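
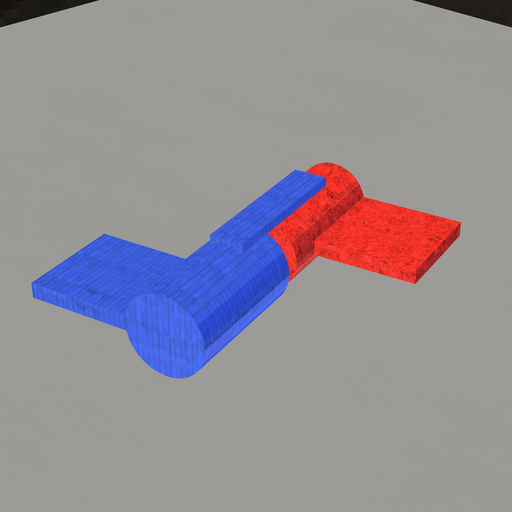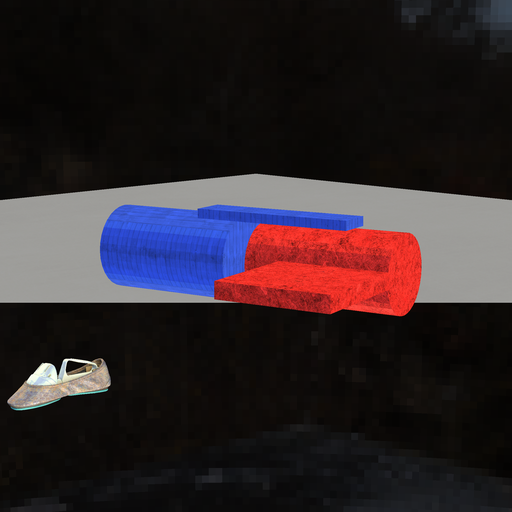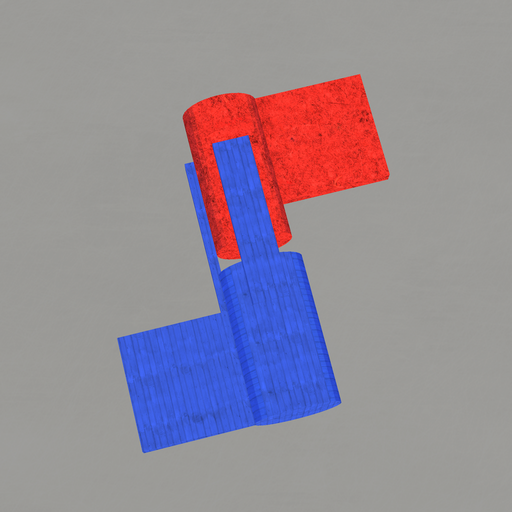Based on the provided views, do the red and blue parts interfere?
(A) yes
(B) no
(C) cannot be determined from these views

(B) no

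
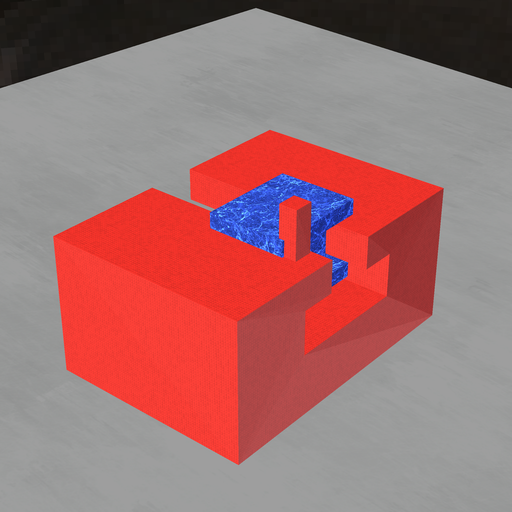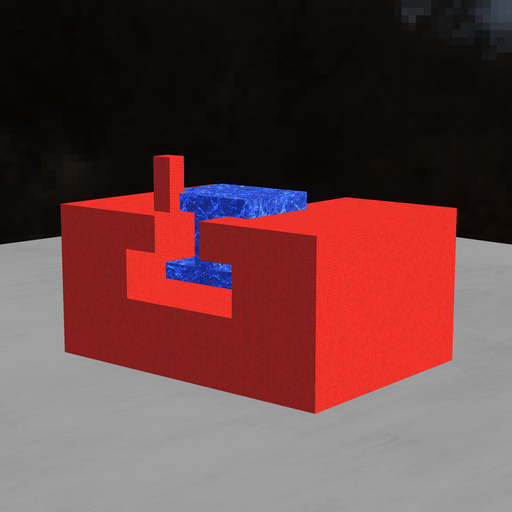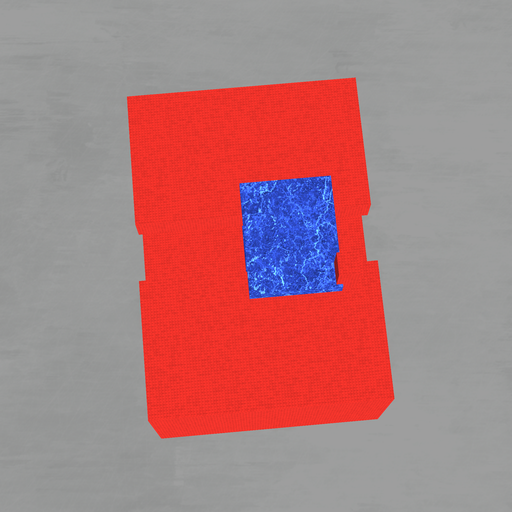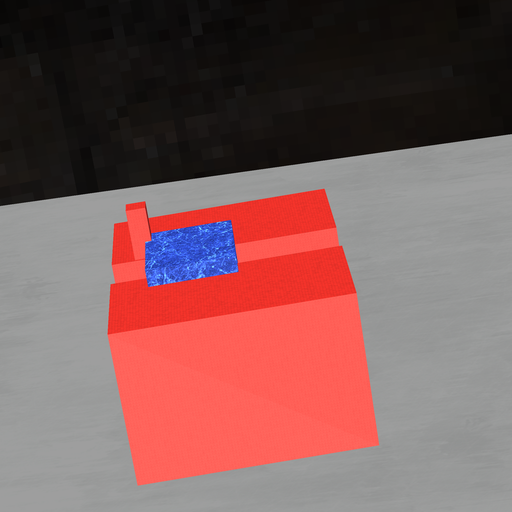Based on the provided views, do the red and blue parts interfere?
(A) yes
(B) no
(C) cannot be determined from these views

(A) yes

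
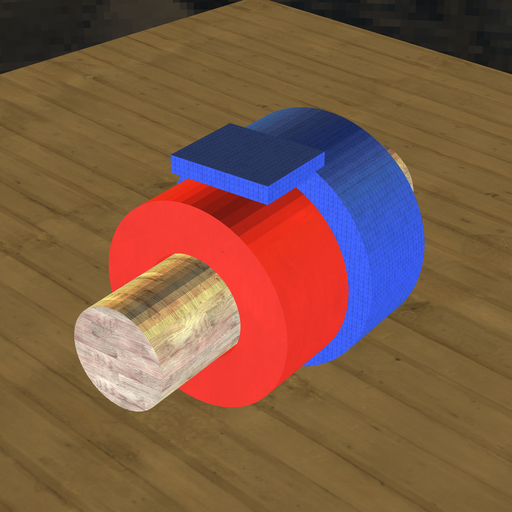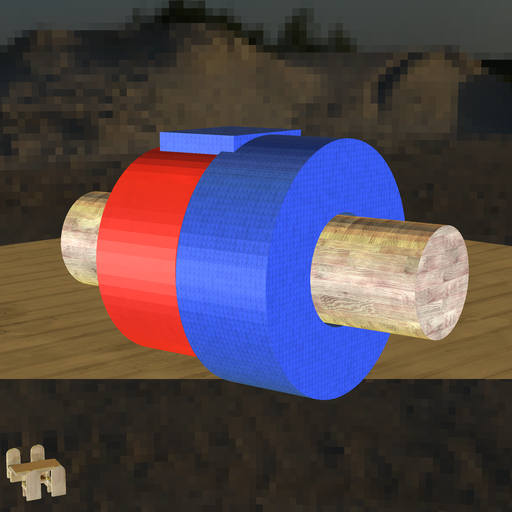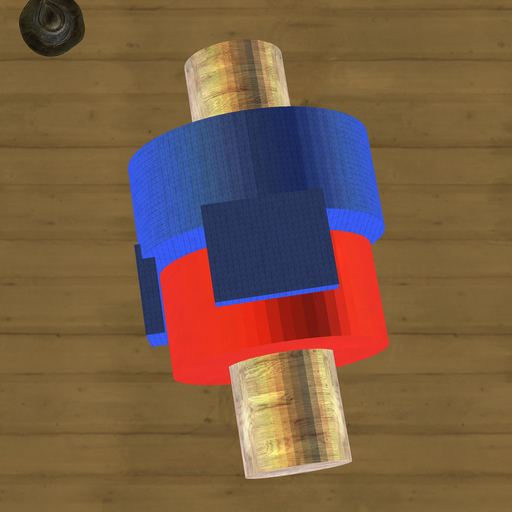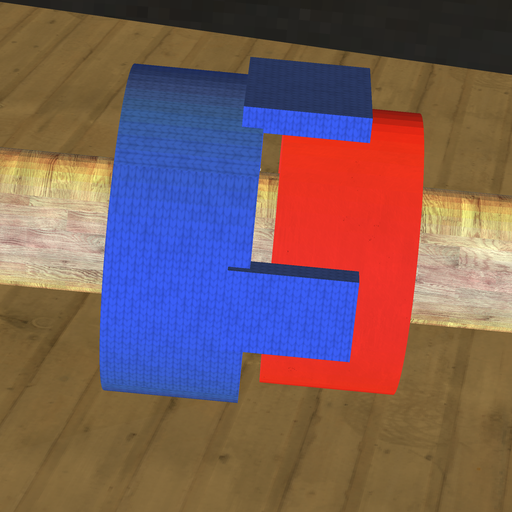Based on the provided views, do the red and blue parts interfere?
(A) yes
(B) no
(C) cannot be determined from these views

(B) no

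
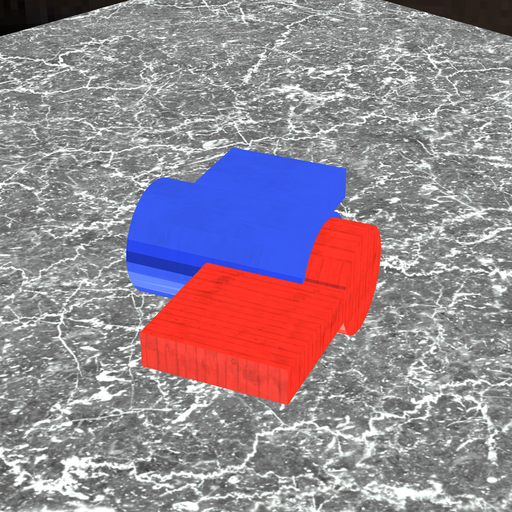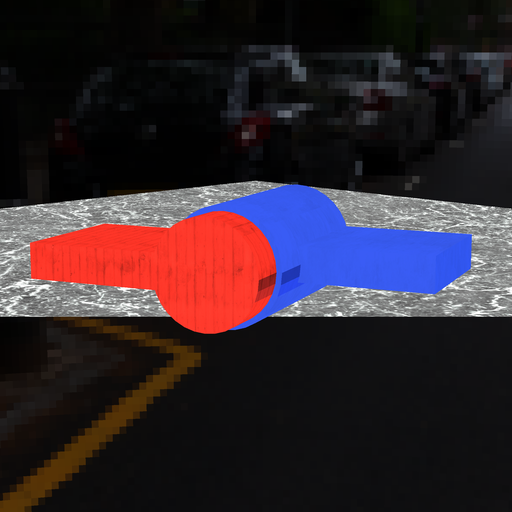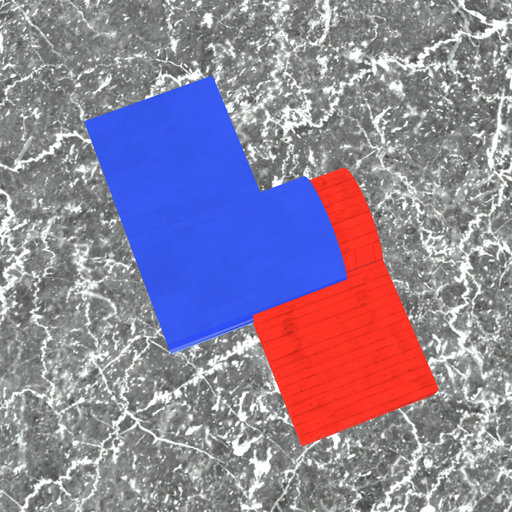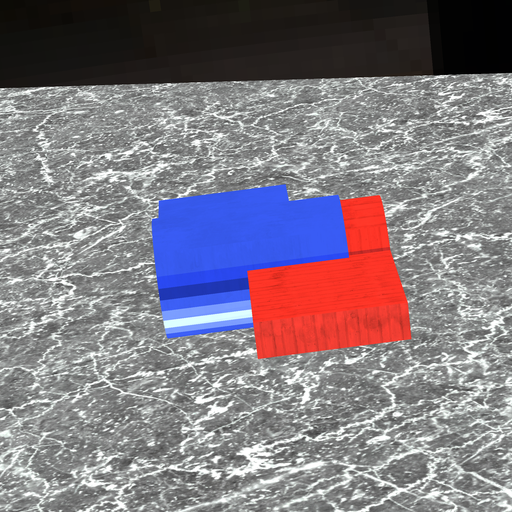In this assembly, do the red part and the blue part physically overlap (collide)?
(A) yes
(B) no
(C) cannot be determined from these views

(A) yes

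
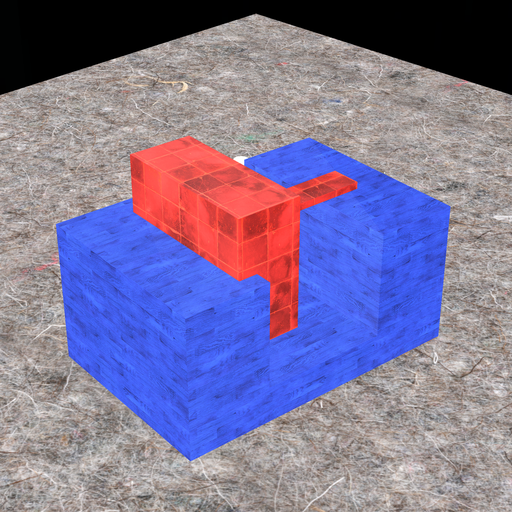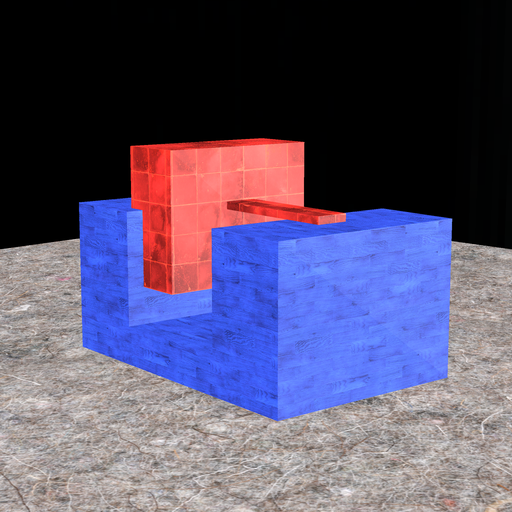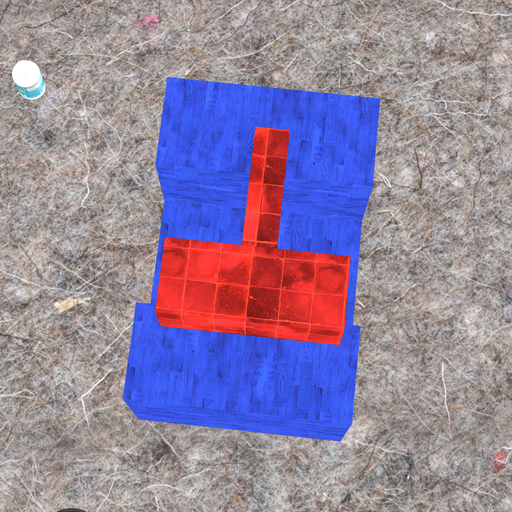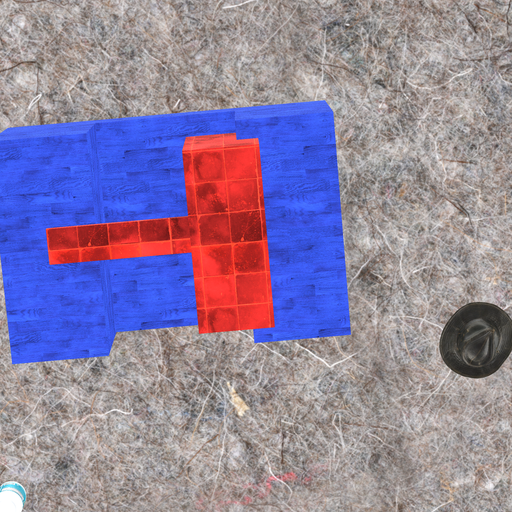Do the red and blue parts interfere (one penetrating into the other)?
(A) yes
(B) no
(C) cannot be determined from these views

(A) yes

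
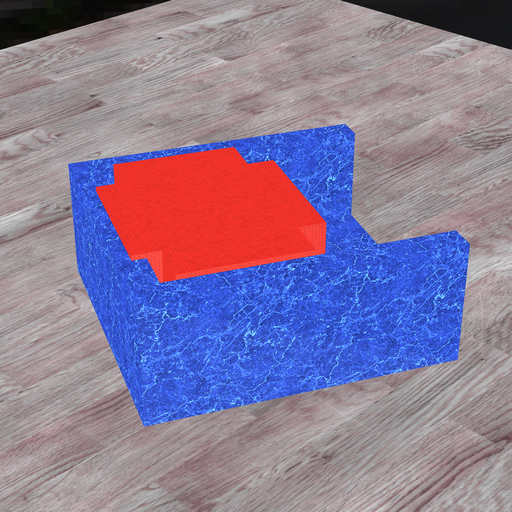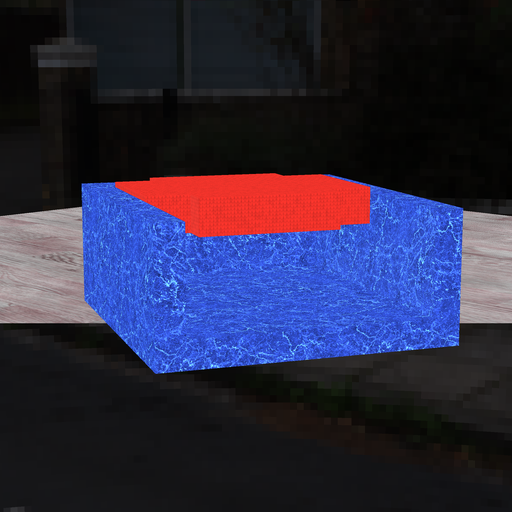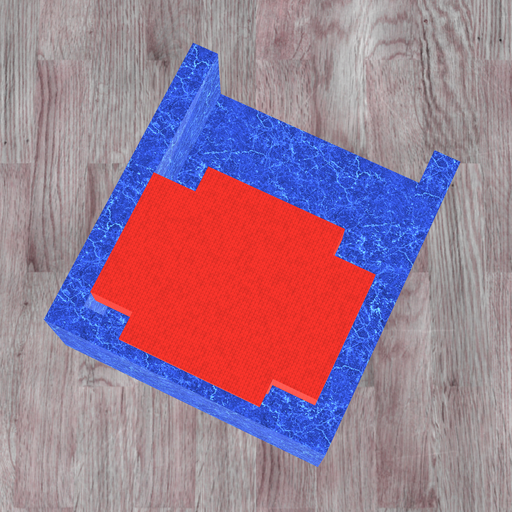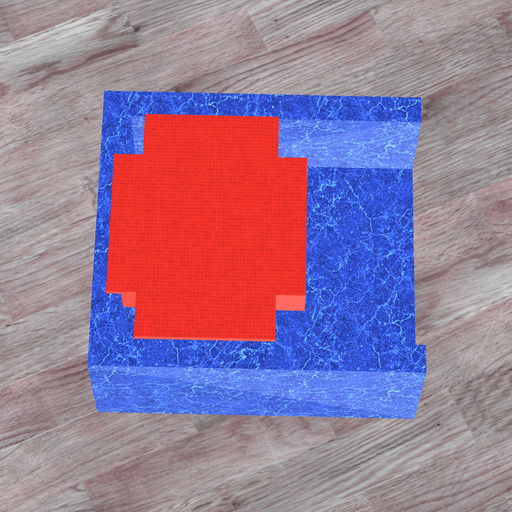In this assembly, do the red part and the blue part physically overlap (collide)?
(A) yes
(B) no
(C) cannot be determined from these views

(A) yes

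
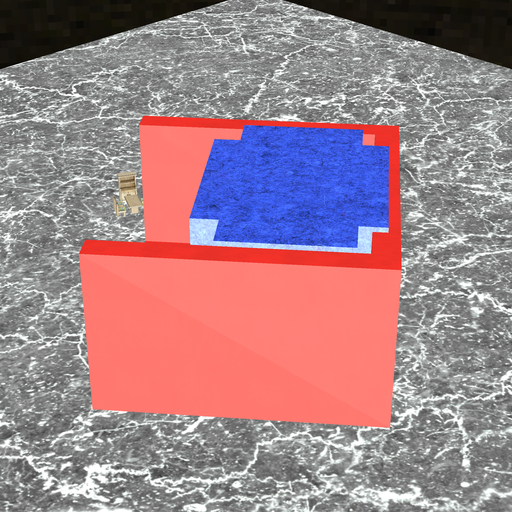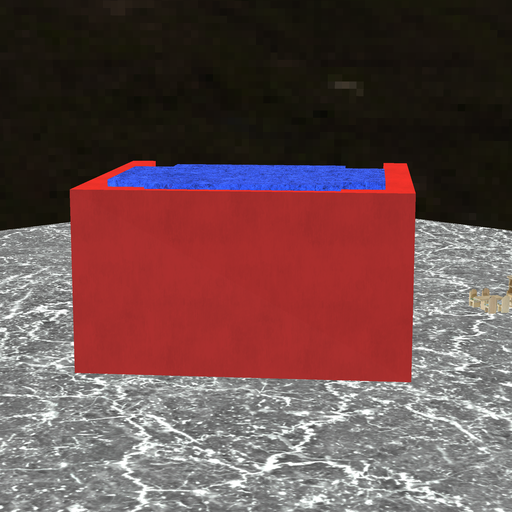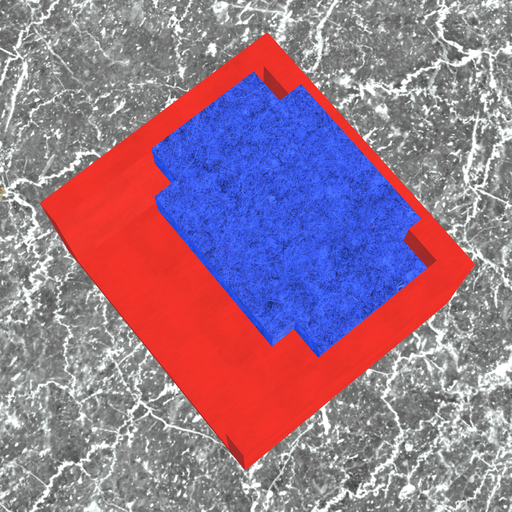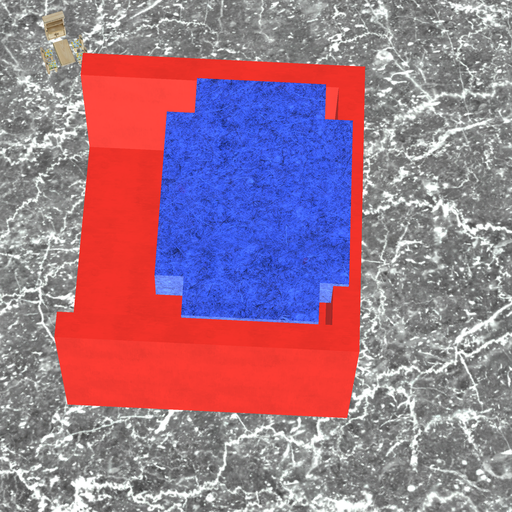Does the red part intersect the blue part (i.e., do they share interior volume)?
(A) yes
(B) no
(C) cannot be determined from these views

(A) yes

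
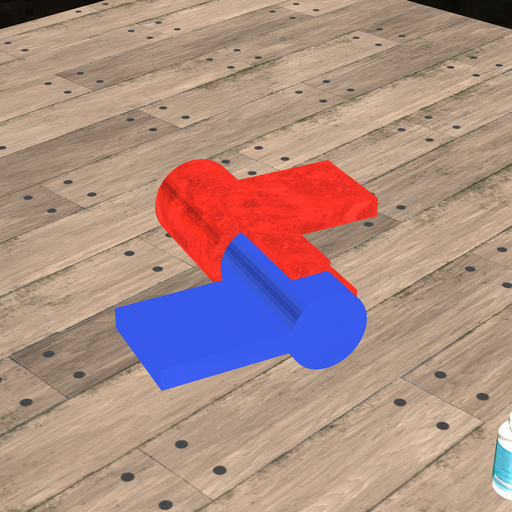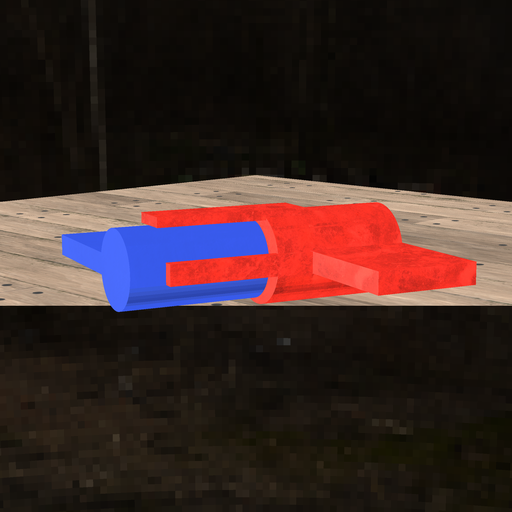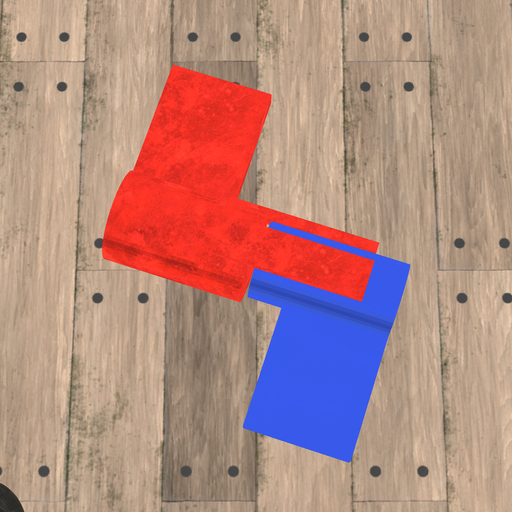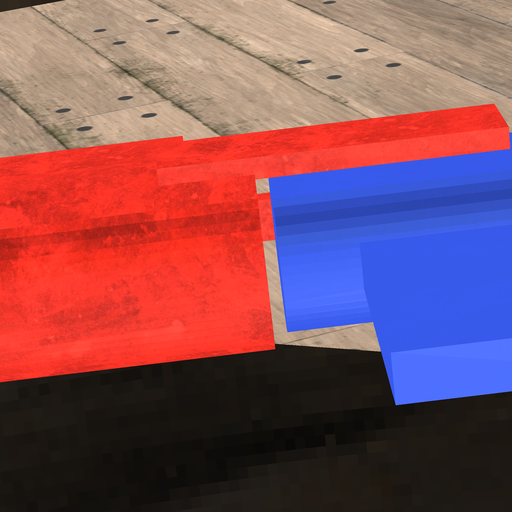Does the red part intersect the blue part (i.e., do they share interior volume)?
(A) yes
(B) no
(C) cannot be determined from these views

(B) no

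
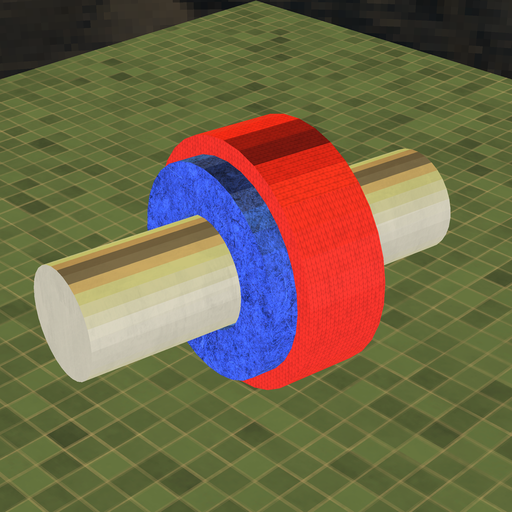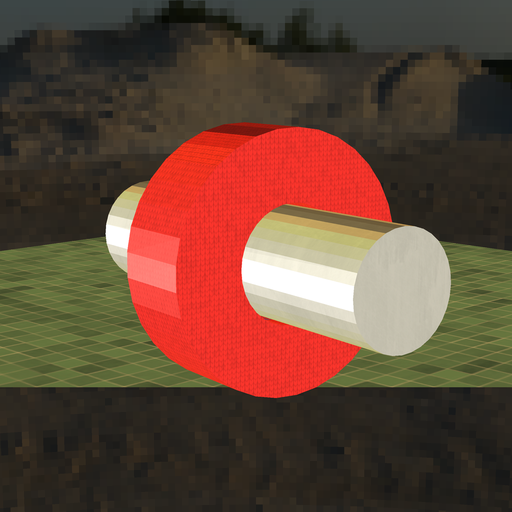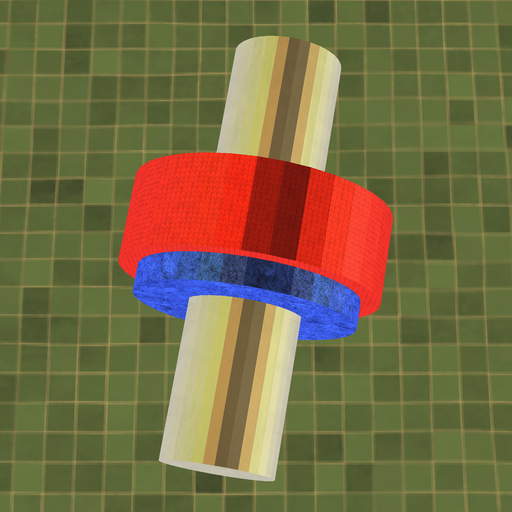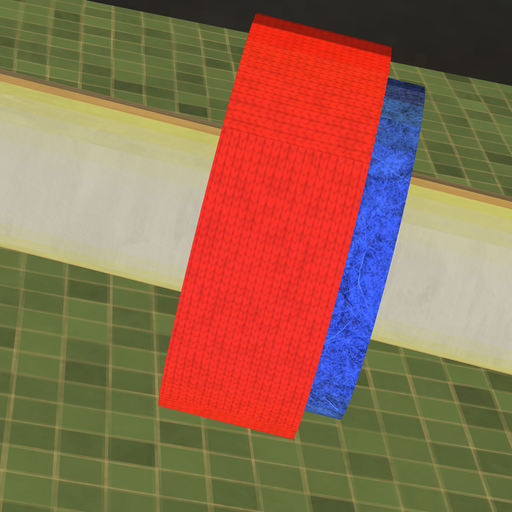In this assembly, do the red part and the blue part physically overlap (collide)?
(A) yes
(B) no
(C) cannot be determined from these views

(A) yes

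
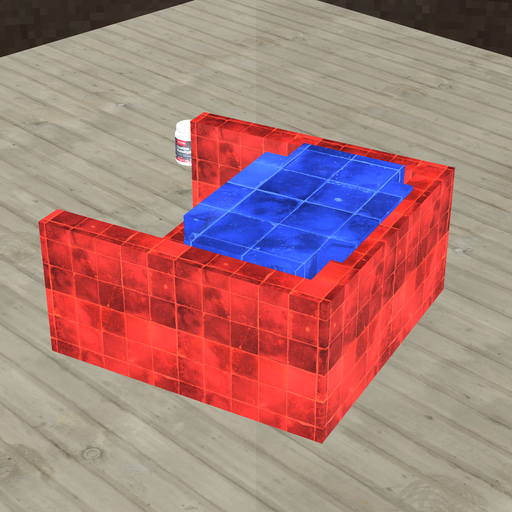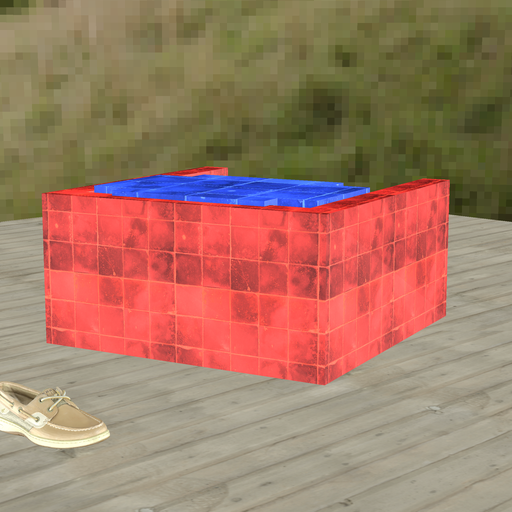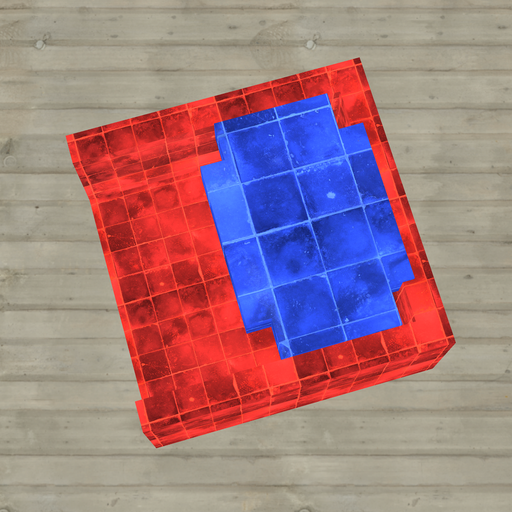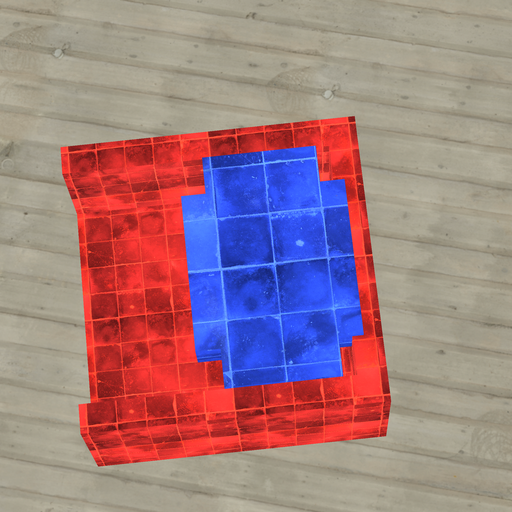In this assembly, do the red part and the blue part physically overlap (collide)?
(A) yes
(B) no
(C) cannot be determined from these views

(A) yes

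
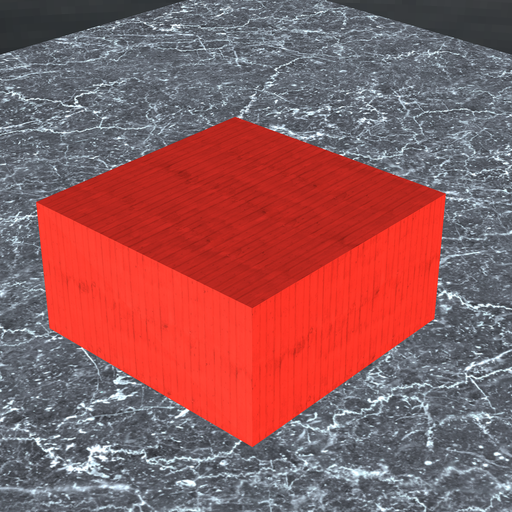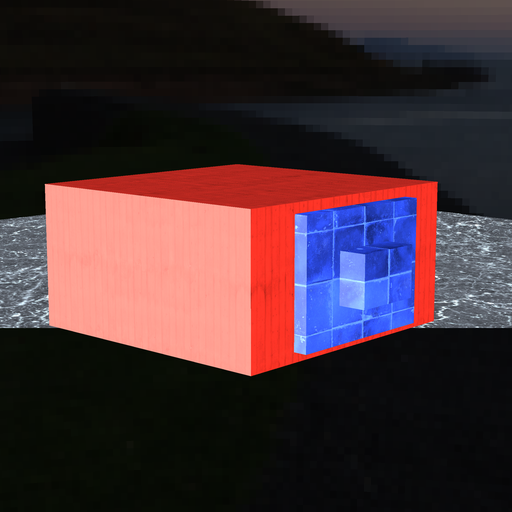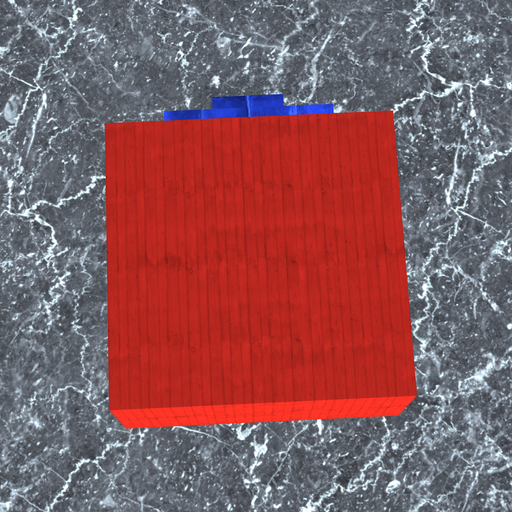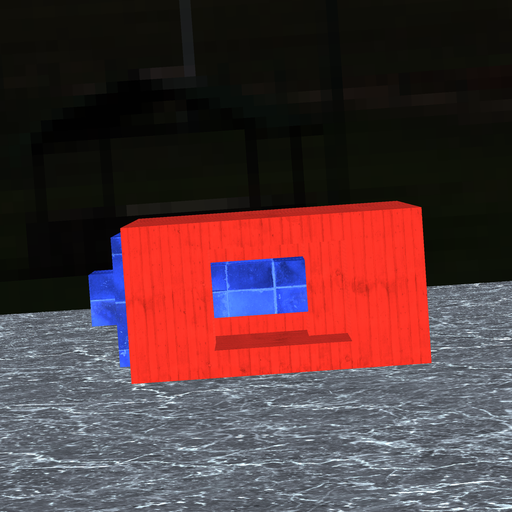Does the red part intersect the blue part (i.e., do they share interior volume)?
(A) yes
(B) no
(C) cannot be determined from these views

(A) yes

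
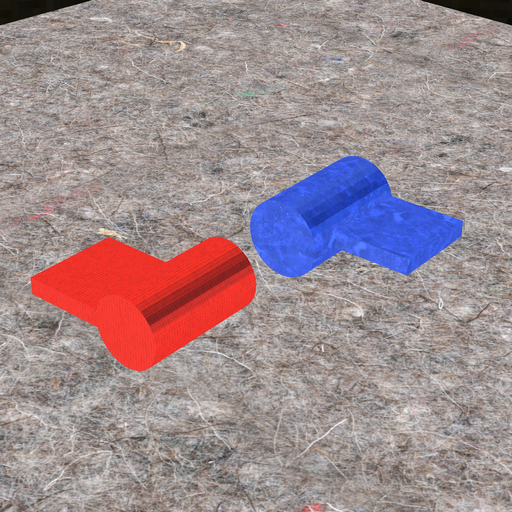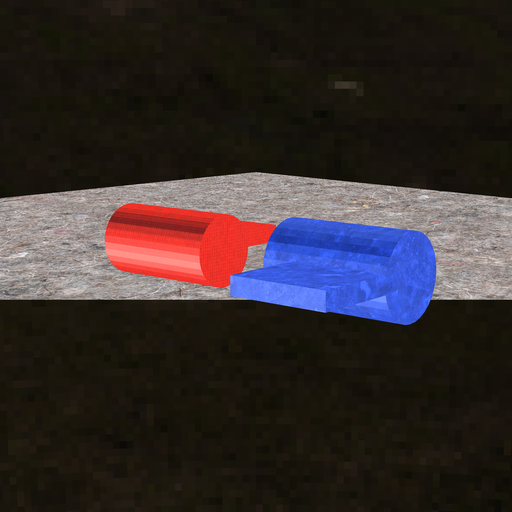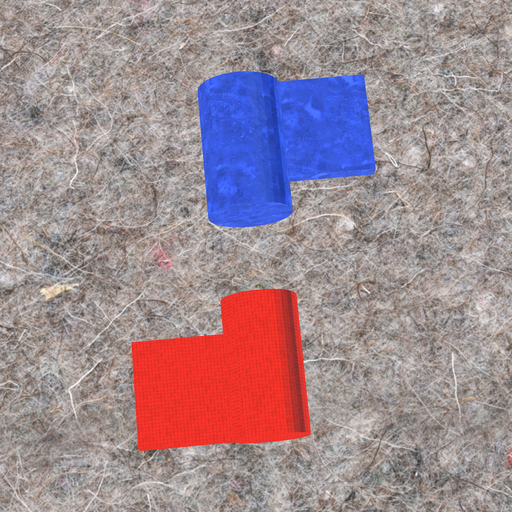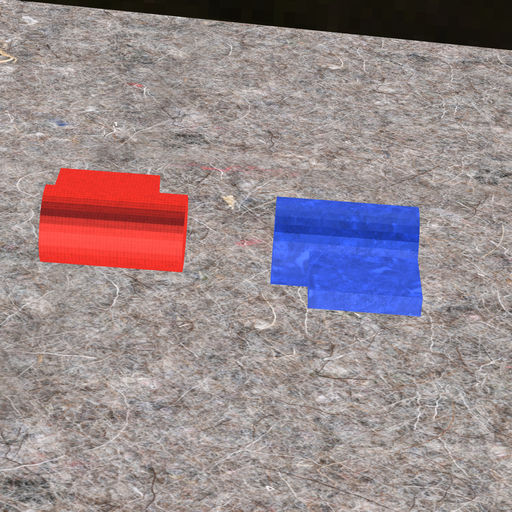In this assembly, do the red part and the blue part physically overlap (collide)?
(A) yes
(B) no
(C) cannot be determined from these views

(B) no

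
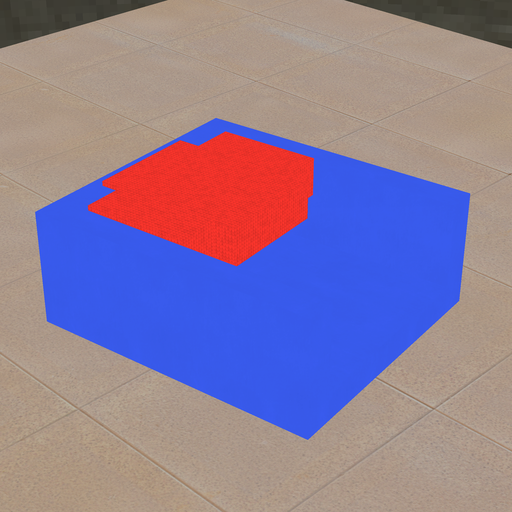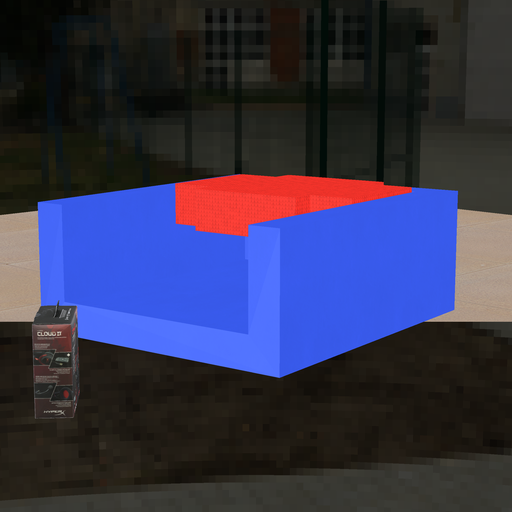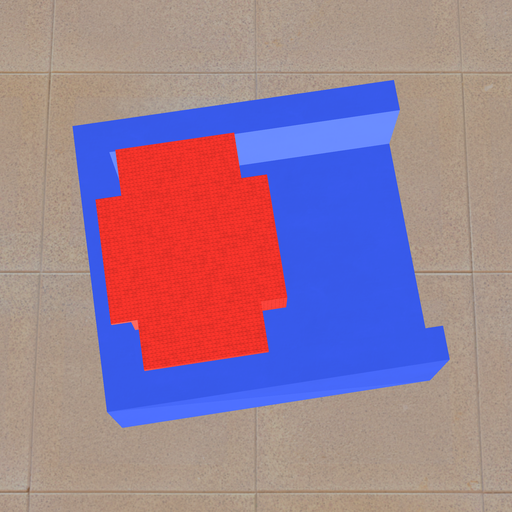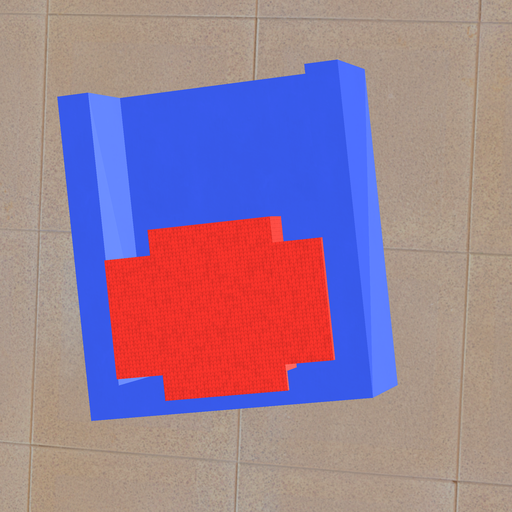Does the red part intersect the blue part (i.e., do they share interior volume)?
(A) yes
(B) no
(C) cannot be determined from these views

(A) yes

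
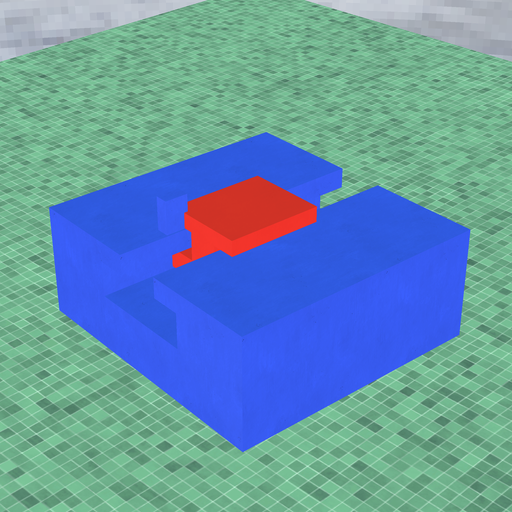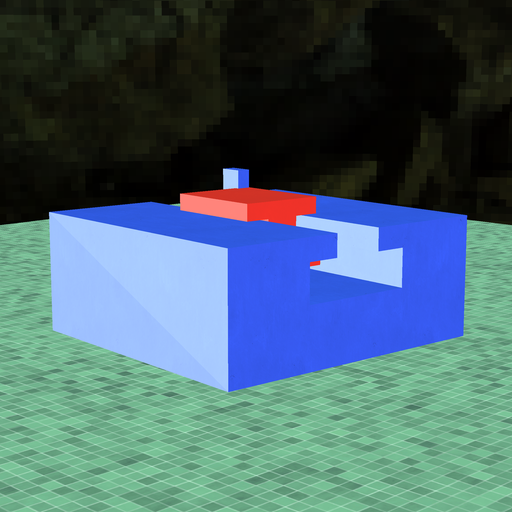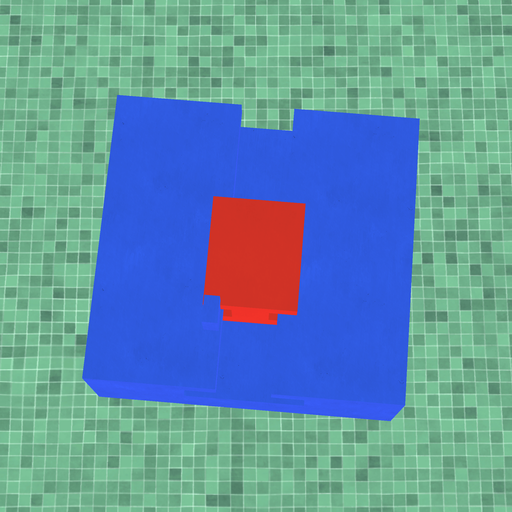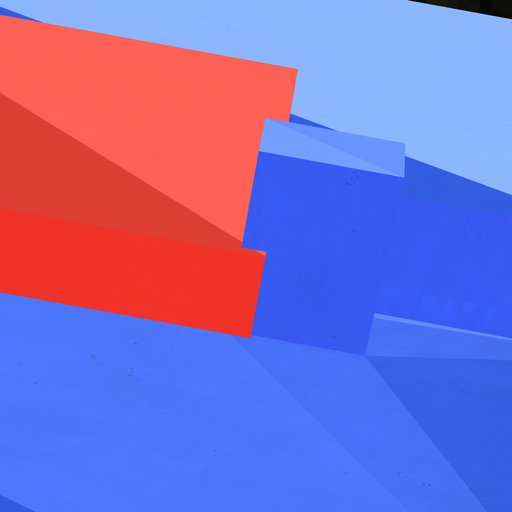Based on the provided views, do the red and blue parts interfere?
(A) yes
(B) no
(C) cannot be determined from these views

(A) yes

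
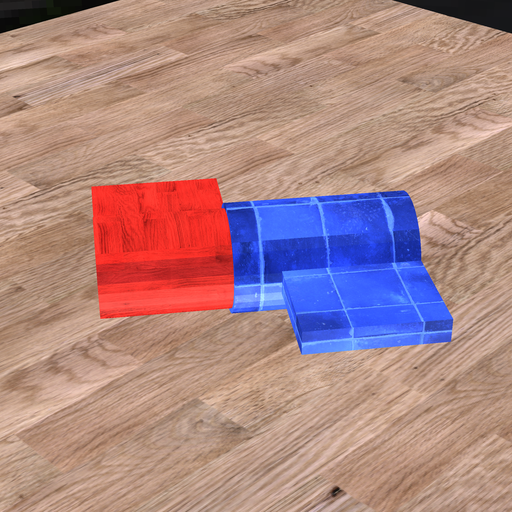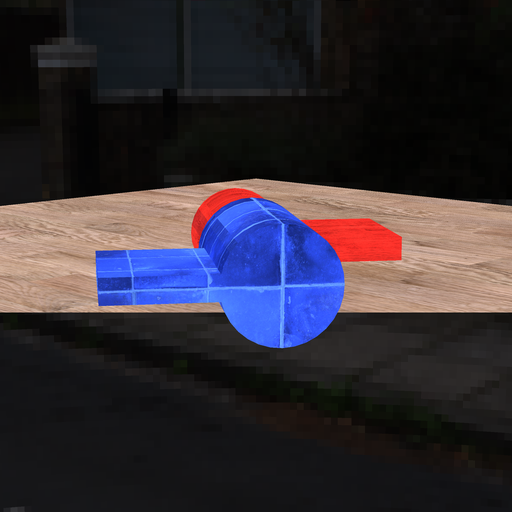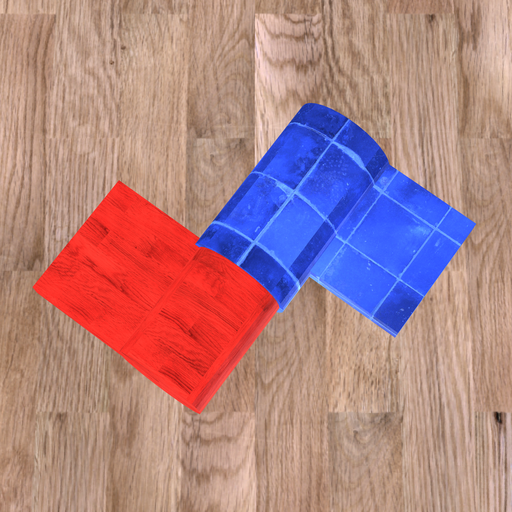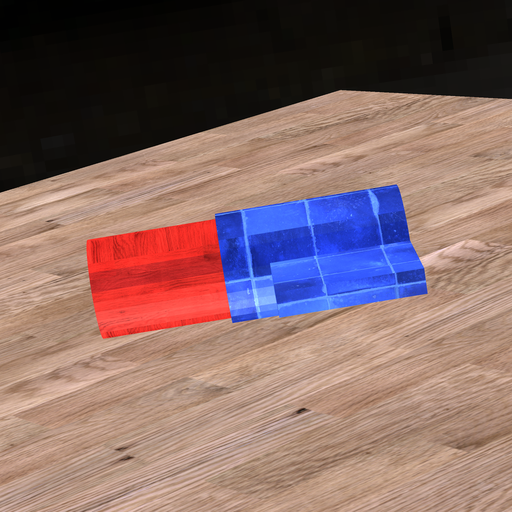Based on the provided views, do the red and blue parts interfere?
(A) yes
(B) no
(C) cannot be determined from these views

(A) yes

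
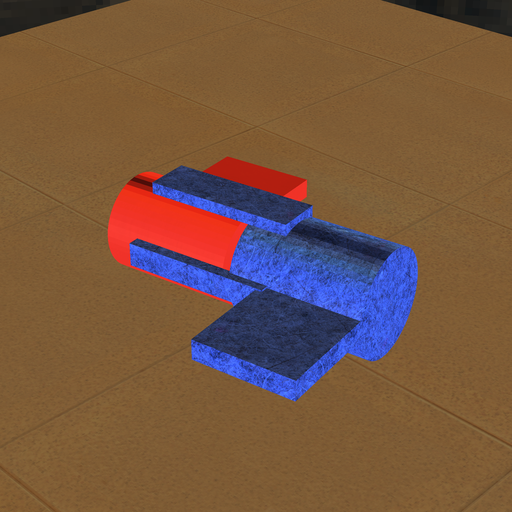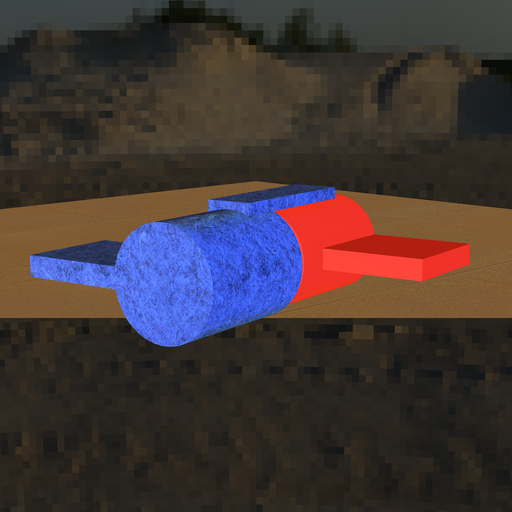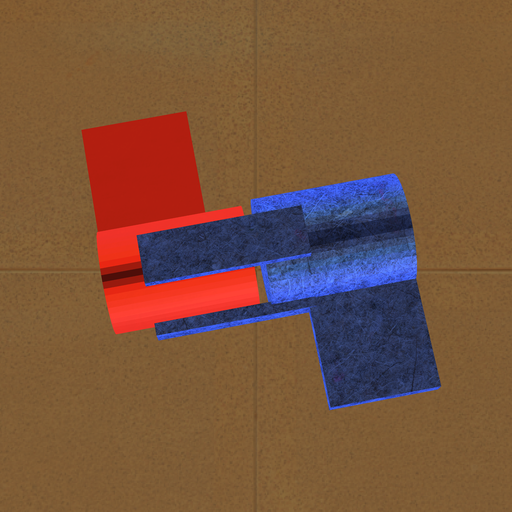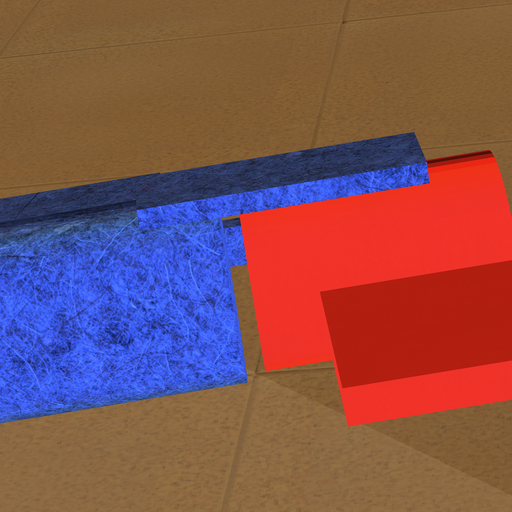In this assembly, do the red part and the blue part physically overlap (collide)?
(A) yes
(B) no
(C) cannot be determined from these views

(B) no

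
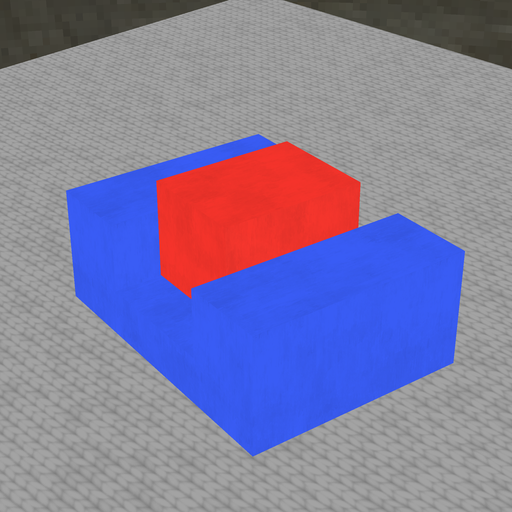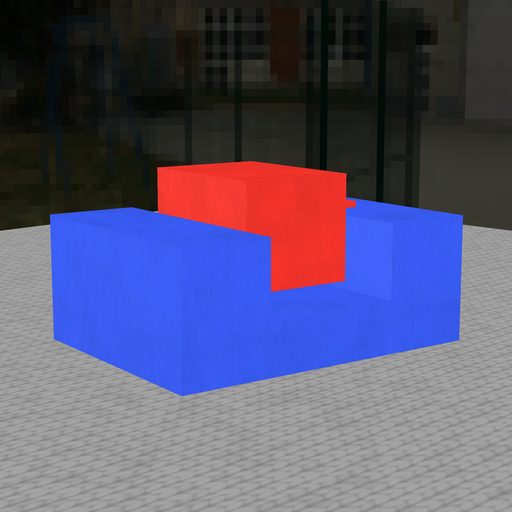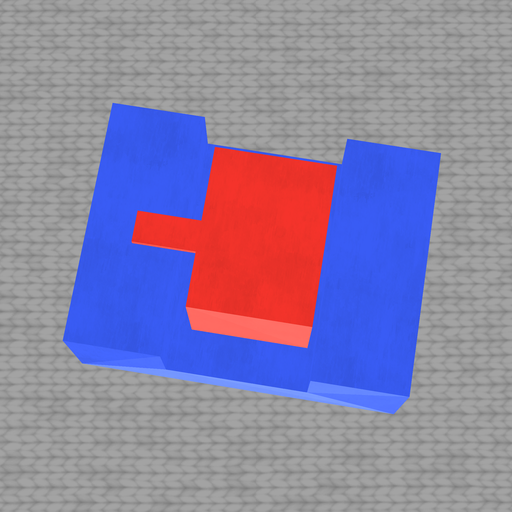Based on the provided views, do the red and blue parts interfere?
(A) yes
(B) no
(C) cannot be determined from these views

(B) no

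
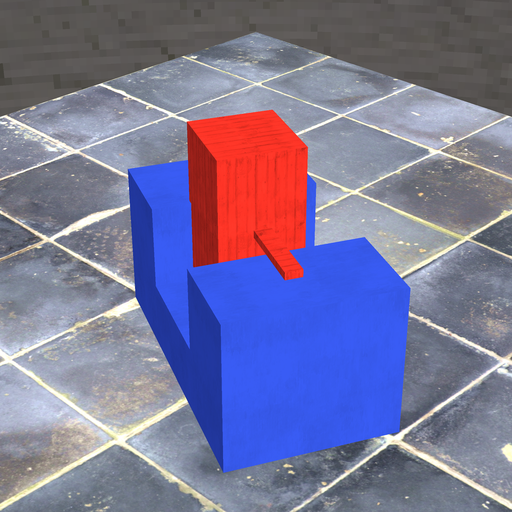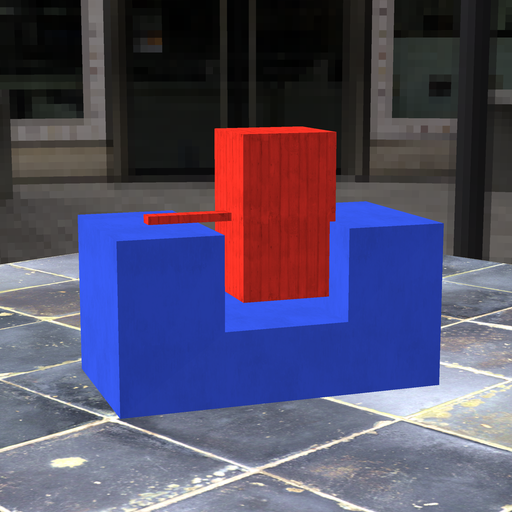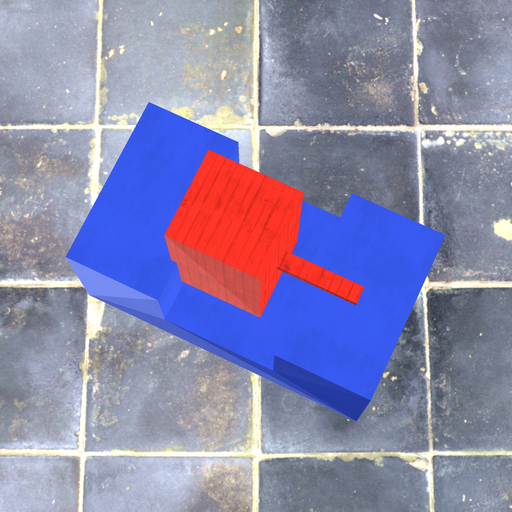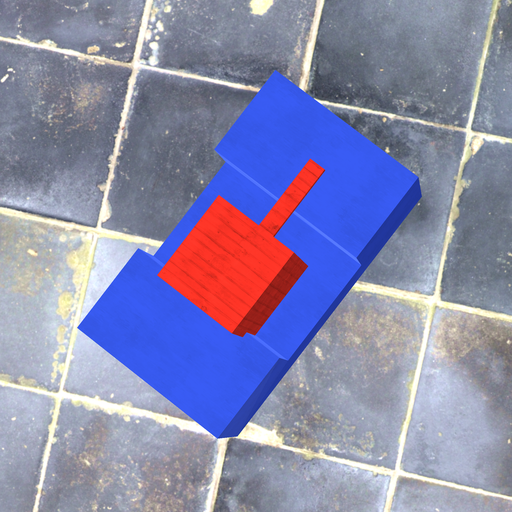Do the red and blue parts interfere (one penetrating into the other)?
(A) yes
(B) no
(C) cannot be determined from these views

(A) yes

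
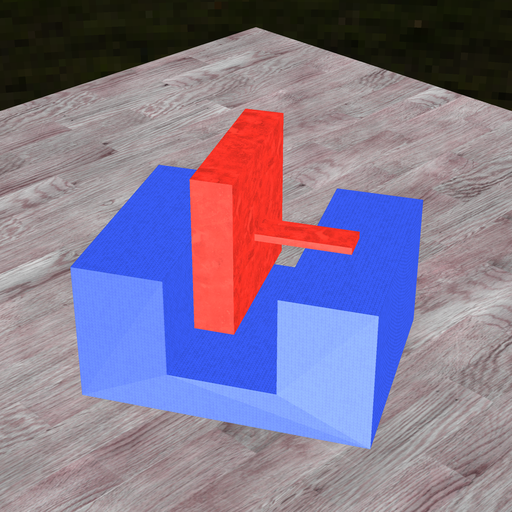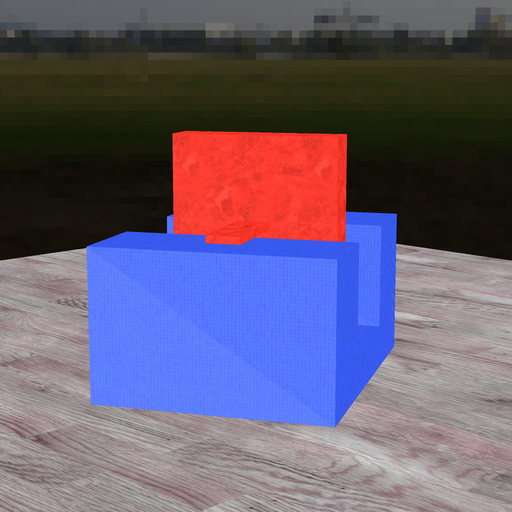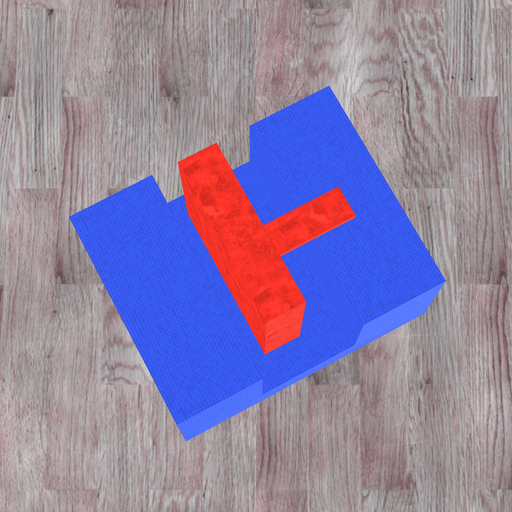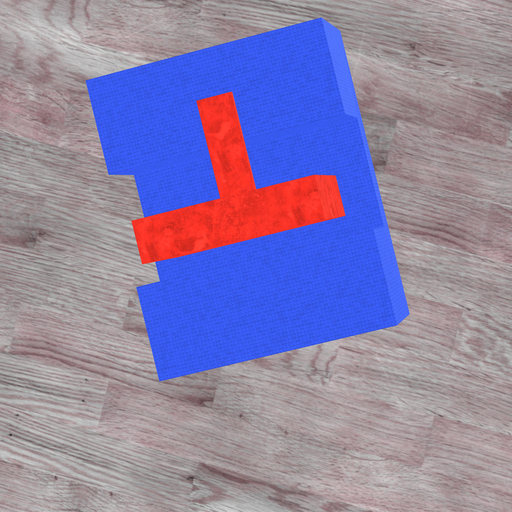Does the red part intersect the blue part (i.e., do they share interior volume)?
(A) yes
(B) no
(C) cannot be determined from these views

(B) no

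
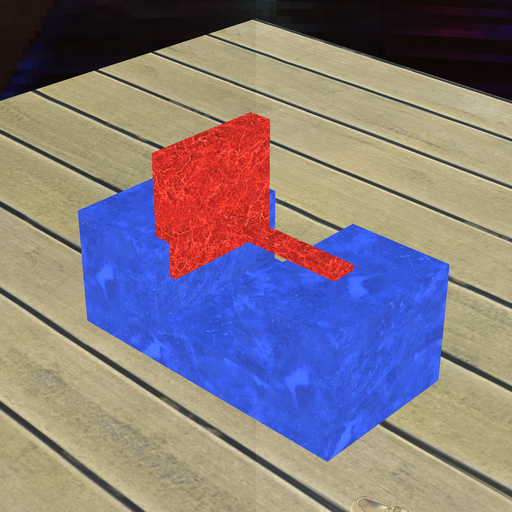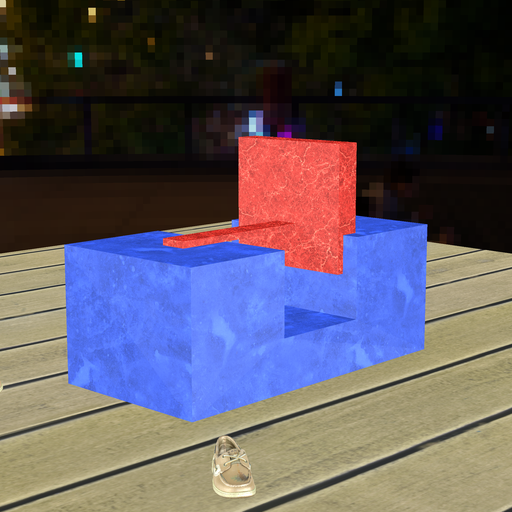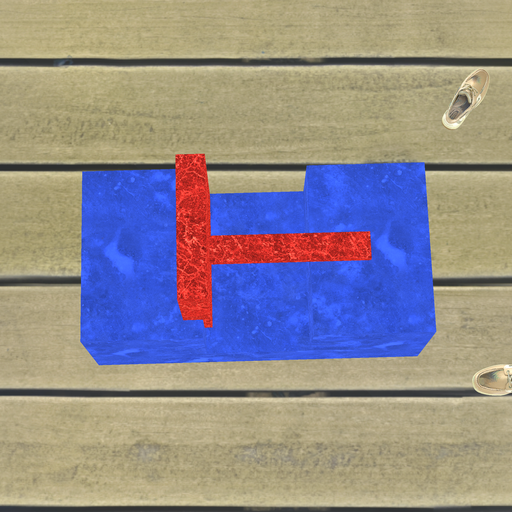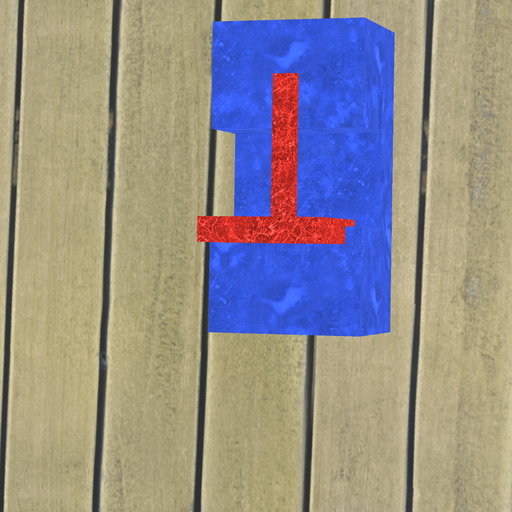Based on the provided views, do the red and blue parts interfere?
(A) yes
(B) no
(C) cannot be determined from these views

(A) yes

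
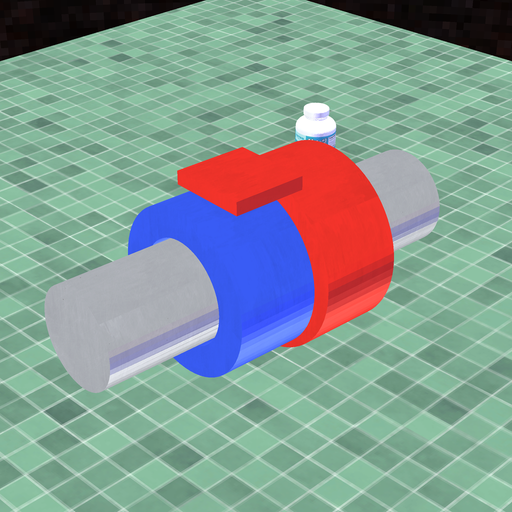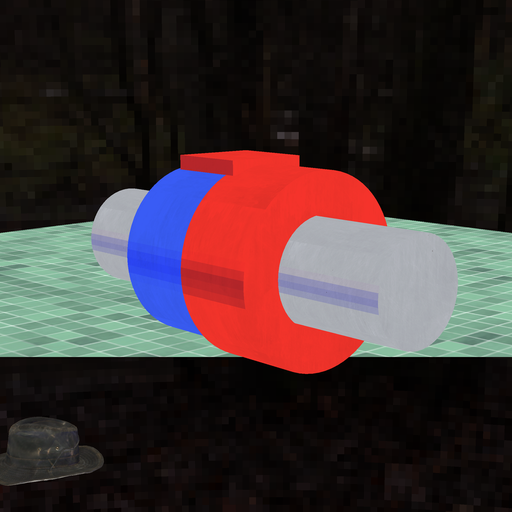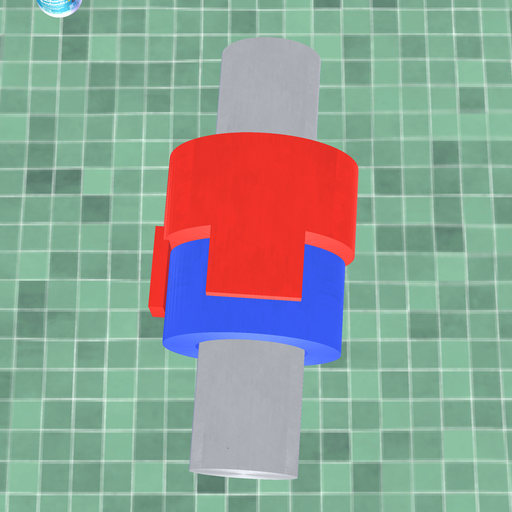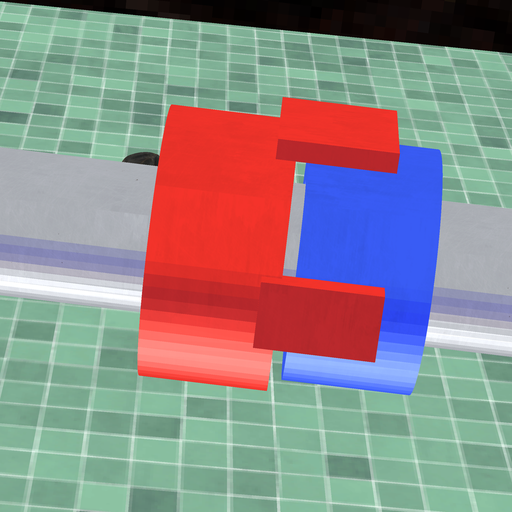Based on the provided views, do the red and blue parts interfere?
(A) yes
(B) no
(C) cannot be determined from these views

(B) no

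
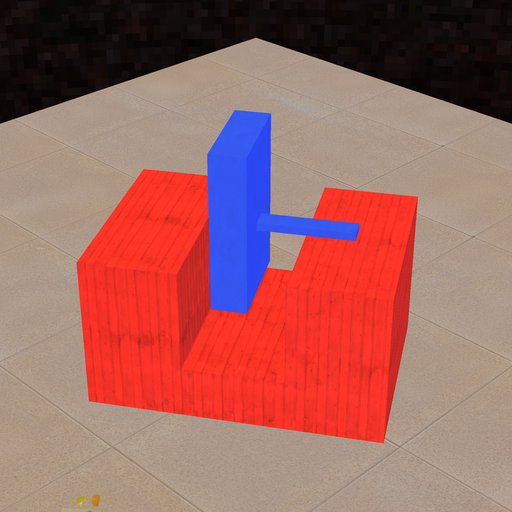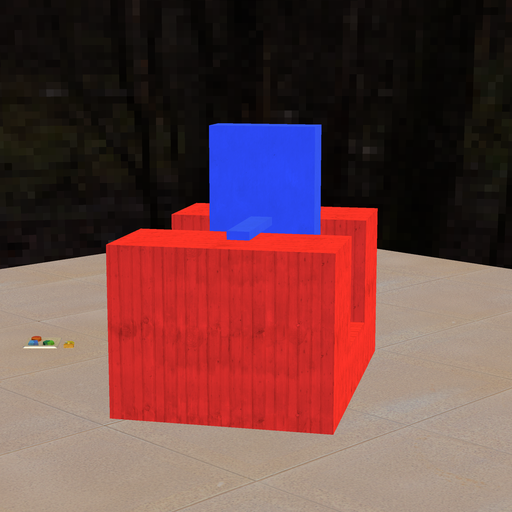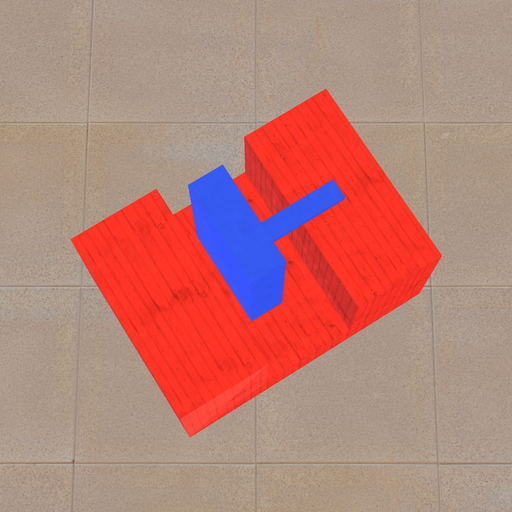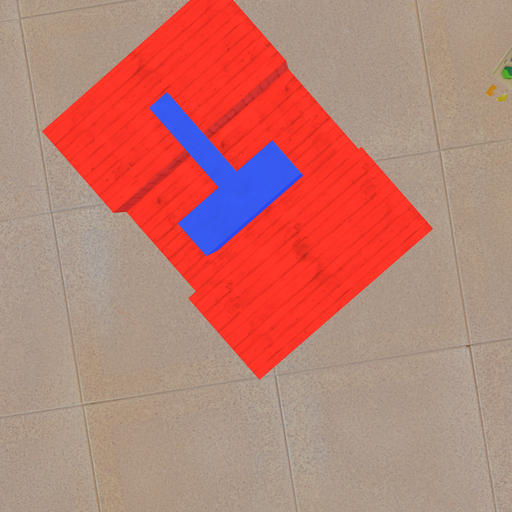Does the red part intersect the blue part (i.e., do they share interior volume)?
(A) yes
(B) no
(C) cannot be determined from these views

(B) no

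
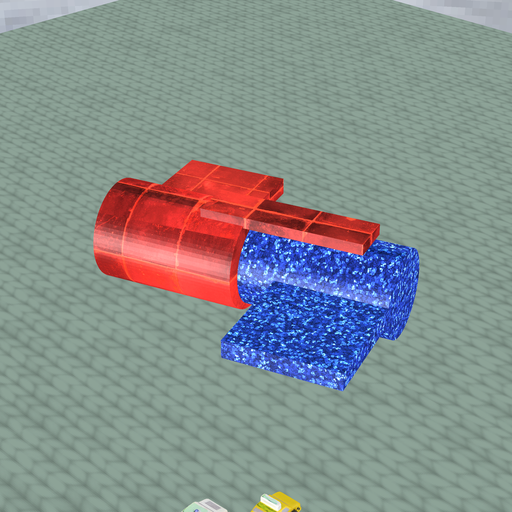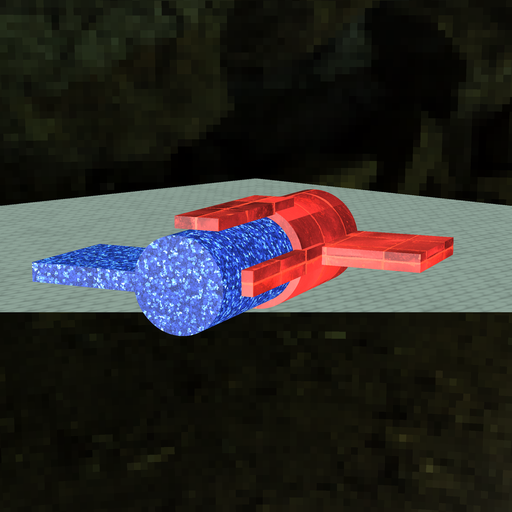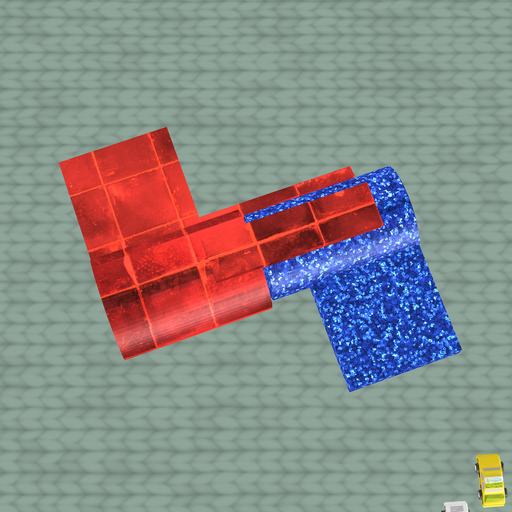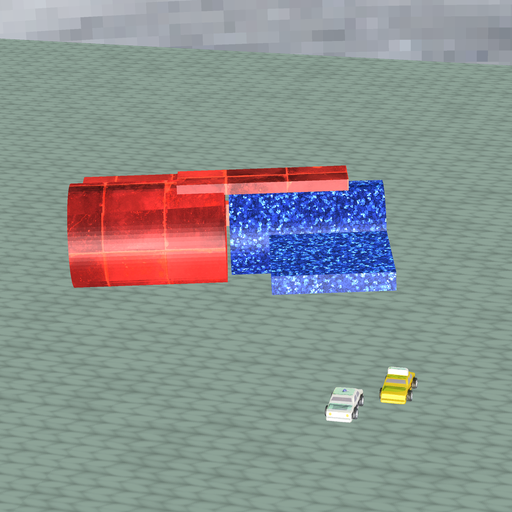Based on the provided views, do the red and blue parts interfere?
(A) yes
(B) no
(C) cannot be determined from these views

(B) no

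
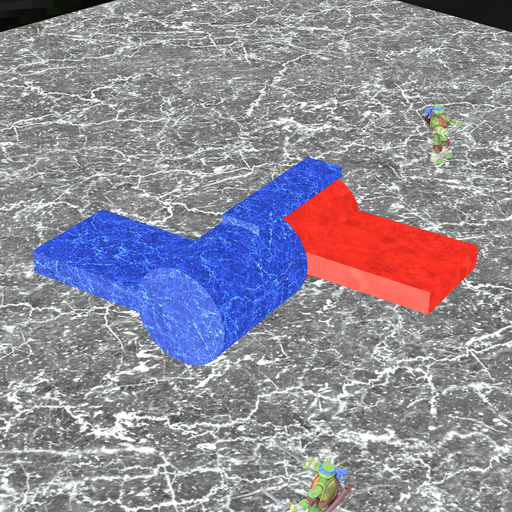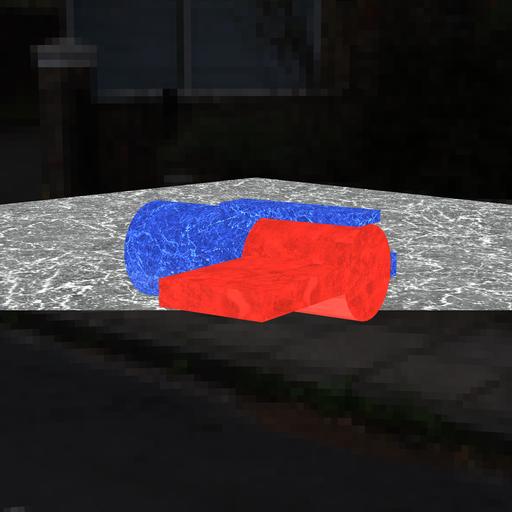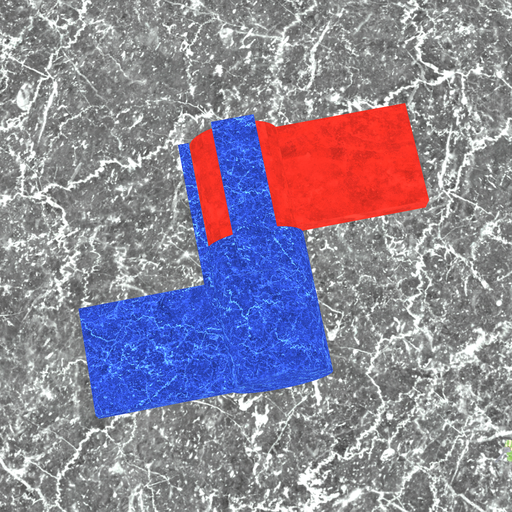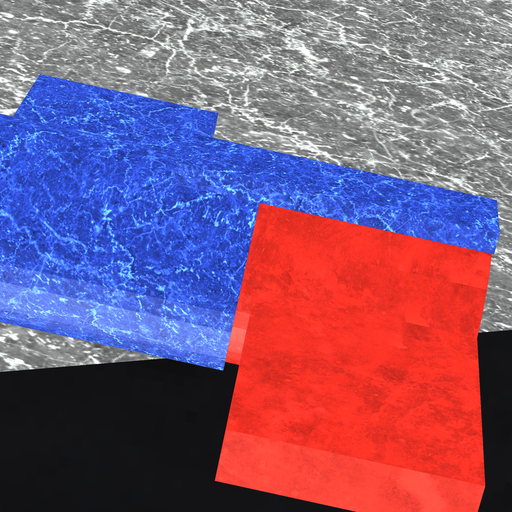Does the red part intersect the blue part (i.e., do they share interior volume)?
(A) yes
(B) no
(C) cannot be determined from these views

(A) yes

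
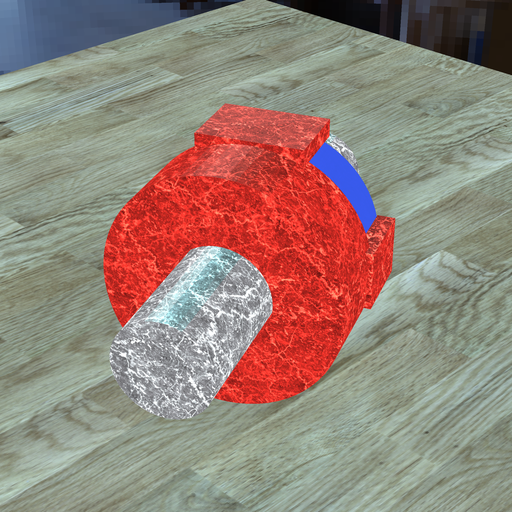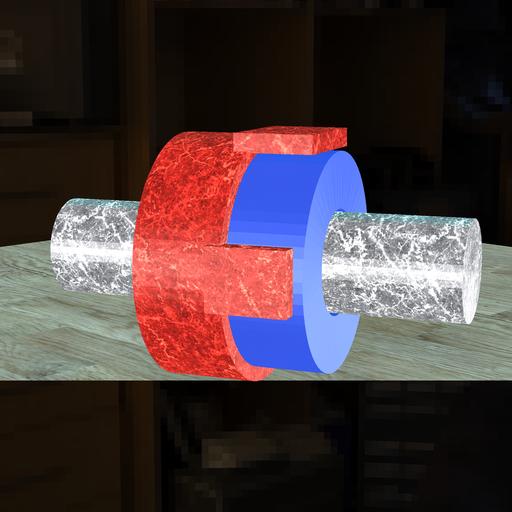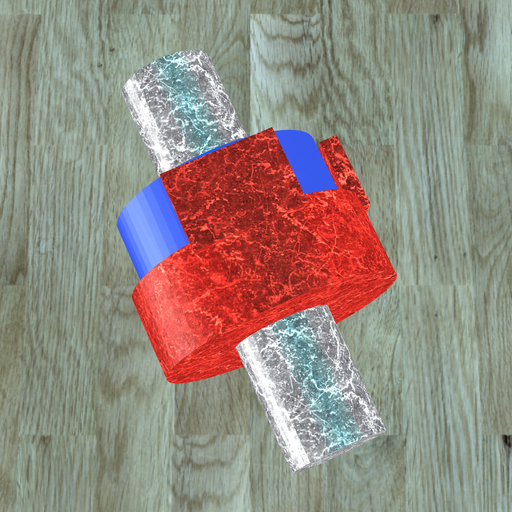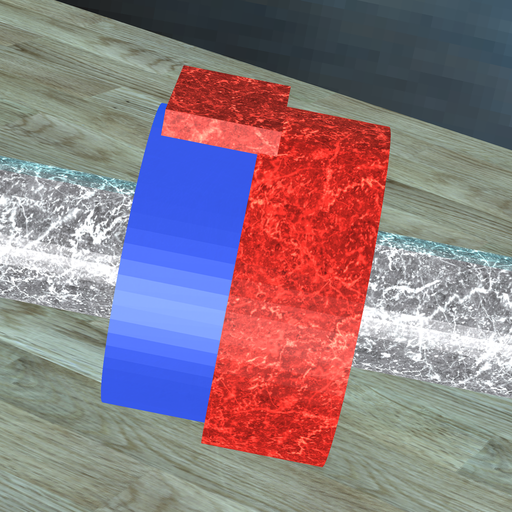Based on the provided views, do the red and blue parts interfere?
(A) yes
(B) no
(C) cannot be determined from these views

(A) yes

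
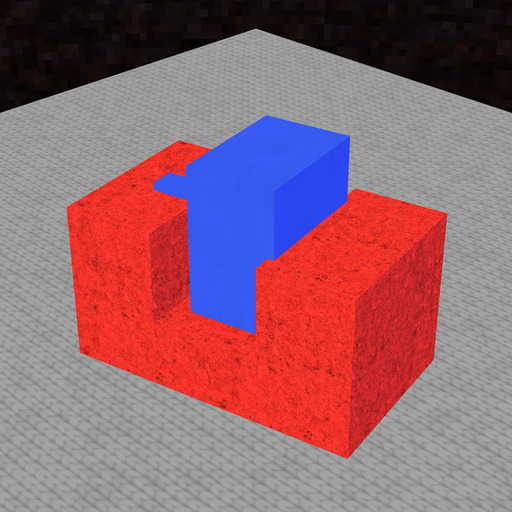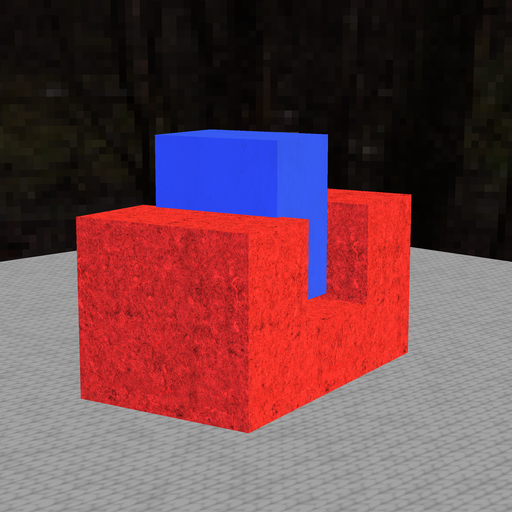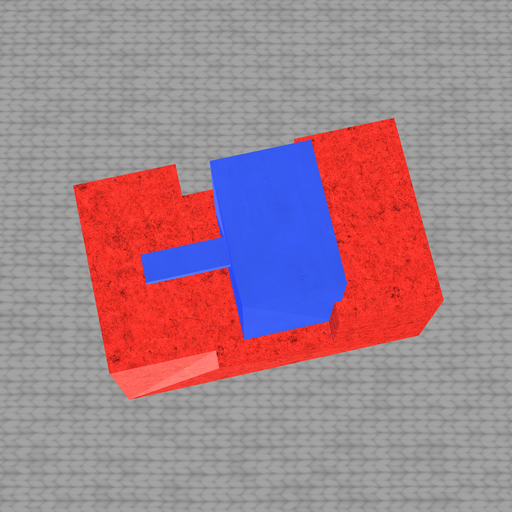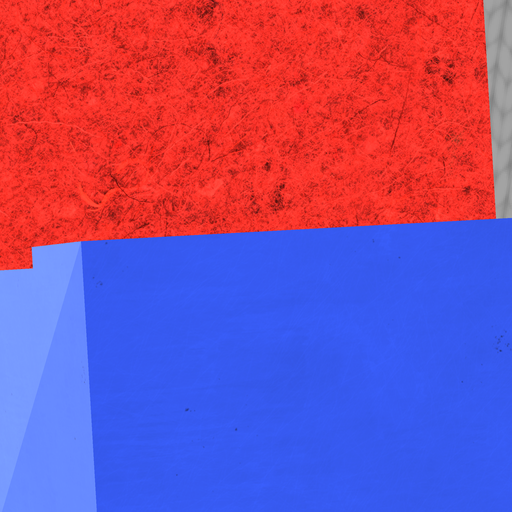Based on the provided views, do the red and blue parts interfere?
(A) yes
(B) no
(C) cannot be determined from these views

(A) yes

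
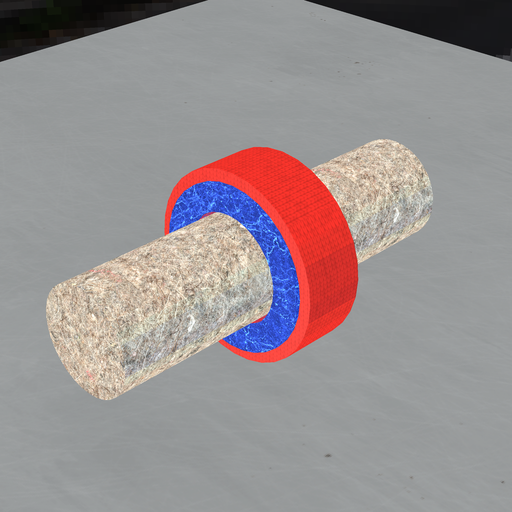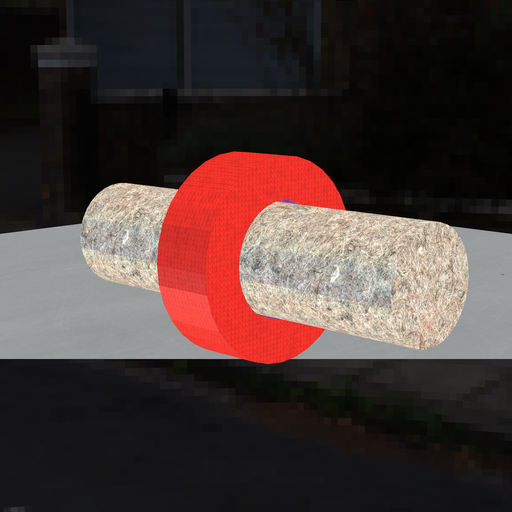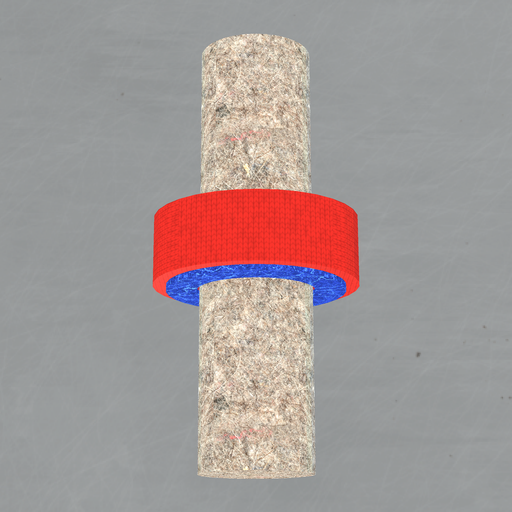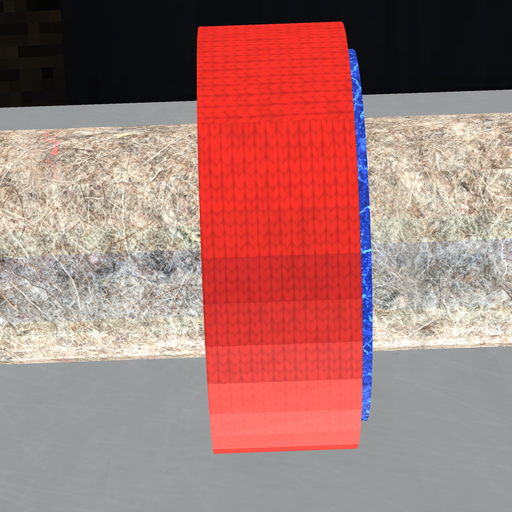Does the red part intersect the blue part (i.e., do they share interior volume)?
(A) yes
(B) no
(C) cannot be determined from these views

(A) yes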